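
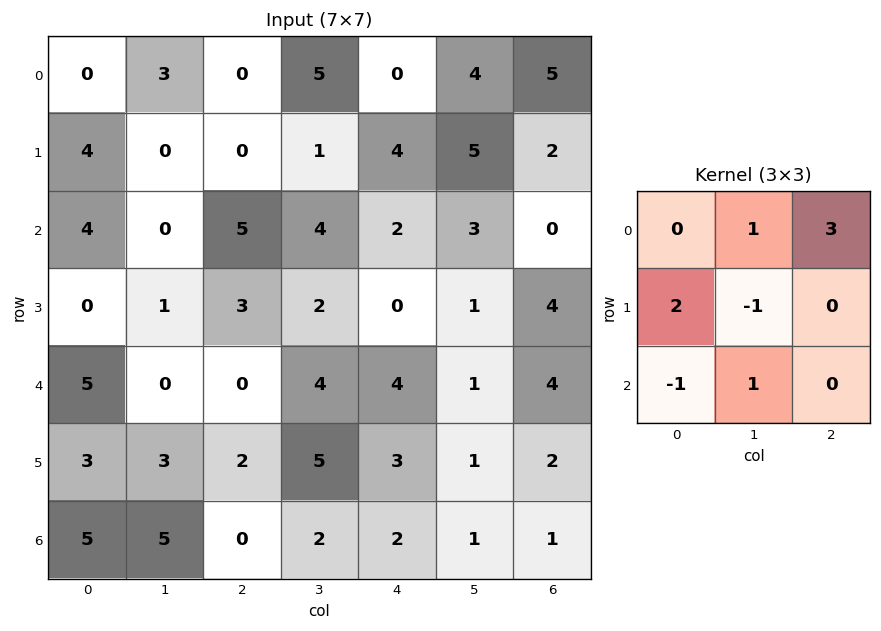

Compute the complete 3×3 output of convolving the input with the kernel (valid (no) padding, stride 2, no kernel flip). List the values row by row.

7 3 23
9 18 -1
3 17 17

Output[0,0]: The receptive field on the input at this output position is [0 3 0 / 4 0 0 / 4 0 5]. Elementwise product with the kernel and sum: 3·1 + 0·3 + 4·2 + 0·-1 + 4·-1 + 0·1.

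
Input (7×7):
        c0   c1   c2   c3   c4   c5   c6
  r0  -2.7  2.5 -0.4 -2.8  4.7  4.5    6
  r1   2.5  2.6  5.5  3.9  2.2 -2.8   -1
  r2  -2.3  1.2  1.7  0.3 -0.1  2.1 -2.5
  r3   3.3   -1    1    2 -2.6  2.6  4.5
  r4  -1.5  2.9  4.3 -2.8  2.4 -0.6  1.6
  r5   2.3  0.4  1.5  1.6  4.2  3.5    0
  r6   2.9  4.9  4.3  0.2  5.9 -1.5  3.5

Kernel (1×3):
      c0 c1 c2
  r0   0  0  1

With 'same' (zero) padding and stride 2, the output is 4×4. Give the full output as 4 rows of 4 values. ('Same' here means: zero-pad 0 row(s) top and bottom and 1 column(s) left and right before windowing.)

2.5 -2.8 4.5 0
1.2 0.3 2.1 0
2.9 -2.8 -0.6 0
4.9 0.2 -1.5 0

Output[0,0]: The receptive field on the zero-padded input at this output position is [0 -2.7 2.5]. Elementwise product with the kernel and sum: 2.5·1.
Output[0,1]: The receptive field on the zero-padded input at this output position is [2.5 -0.4 -2.8]. Elementwise product with the kernel and sum: -2.8·1.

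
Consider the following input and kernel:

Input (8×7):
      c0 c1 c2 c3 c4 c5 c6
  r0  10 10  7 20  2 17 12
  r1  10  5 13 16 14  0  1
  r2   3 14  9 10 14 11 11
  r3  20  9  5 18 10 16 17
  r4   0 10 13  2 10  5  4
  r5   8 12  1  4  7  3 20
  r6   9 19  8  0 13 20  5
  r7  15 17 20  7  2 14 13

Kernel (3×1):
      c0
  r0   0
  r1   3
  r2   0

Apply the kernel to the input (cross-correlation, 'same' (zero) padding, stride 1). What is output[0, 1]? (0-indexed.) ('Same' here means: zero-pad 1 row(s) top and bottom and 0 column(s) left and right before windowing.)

30

The receptive field on the zero-padded input at this output position is [0 / 10 / 5]. Elementwise product with the kernel and sum: 10·3.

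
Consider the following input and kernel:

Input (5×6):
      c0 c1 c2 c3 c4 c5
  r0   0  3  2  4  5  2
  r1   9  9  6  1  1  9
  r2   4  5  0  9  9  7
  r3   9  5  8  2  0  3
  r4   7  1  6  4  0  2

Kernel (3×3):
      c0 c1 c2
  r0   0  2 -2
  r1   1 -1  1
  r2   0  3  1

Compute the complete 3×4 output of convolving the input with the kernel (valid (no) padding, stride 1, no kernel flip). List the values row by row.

23 9 40 49
28 50 6 -6
31 3 18 11

Output[0,0]: The receptive field on the input at this output position is [0 3 2 / 9 9 6 / 4 5 0]. Elementwise product with the kernel and sum: 3·2 + 2·-2 + 9·1 + 9·-1 + 6·1 + 5·3 + 0·1.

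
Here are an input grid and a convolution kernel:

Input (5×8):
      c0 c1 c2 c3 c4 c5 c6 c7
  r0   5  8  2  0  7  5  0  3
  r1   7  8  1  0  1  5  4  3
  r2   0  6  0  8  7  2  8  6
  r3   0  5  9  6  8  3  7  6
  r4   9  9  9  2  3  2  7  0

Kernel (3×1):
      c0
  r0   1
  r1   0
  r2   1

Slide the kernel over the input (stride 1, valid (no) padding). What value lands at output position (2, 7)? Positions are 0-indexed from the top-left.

6

The receptive field on the input at this output position is [6 / 6 / 0]. Elementwise product with the kernel and sum: 6·1 + 0·1.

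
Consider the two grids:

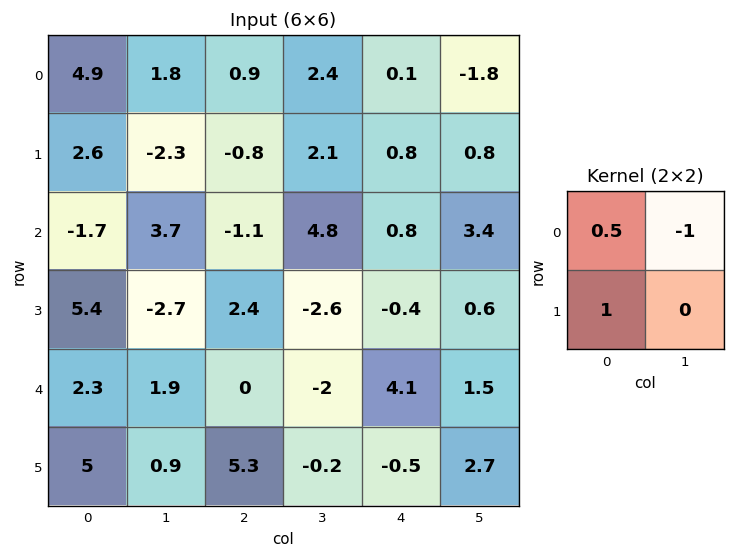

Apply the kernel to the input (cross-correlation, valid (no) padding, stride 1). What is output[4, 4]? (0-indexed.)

0.05

The receptive field on the input at this output position is [4.1 1.5 / -0.5 2.7]. Elementwise product with the kernel and sum: 4.1·0.5 + 1.5·-1 + -0.5·1.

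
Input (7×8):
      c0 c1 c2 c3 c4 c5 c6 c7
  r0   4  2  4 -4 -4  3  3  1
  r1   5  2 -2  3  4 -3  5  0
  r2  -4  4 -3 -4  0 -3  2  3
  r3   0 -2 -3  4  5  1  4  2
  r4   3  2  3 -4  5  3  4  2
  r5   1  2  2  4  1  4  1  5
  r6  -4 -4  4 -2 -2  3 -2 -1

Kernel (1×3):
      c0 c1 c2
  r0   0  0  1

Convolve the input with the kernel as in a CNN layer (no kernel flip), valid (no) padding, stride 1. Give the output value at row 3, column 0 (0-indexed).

-3

The receptive field on the input at this output position is [0 -2 -3]. Elementwise product with the kernel and sum: -3·1.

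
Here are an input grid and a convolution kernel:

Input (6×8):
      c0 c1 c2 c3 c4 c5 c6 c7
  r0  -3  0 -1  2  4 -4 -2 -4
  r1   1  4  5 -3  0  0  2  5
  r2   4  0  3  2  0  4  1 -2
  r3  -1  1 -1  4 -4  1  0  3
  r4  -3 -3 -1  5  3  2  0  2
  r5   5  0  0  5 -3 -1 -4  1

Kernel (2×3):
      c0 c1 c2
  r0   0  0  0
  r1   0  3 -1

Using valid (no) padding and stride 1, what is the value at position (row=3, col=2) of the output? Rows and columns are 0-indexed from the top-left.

The receptive field on the input at this output position is [-1 4 -4 / -1 5 3]. Elementwise product with the kernel and sum: 5·3 + 3·-1.

12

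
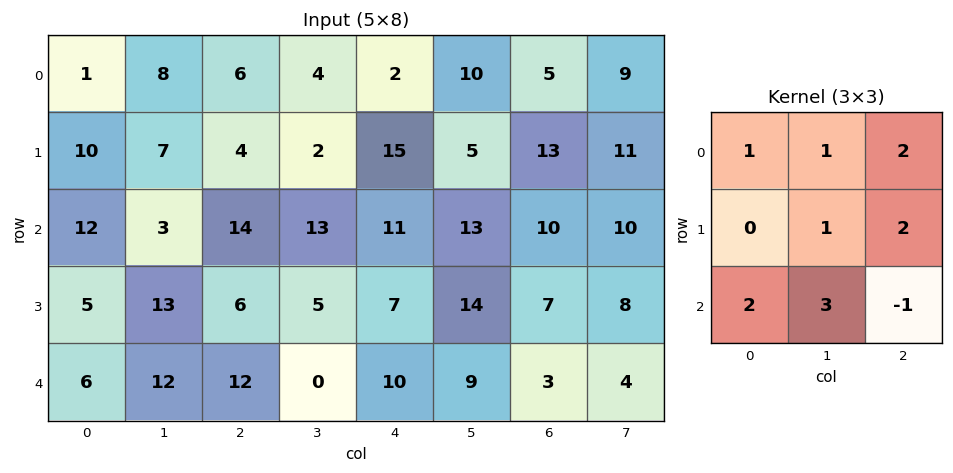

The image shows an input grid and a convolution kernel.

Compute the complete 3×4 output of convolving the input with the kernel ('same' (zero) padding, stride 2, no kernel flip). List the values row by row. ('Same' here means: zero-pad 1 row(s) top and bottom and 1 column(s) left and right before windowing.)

Output[0,0]: The receptive field on the zero-padded input at this output position is [0 0 0 / 0 1 8 / 0 10 7]. Elementwise product with the kernel and sum: 0·1 + 0·1 + 0·2 + 1·1 + 8·2 + 0·2 + 10·3 + 7·-1.

40 38 66 61
44 94 81 111
61 41 68 48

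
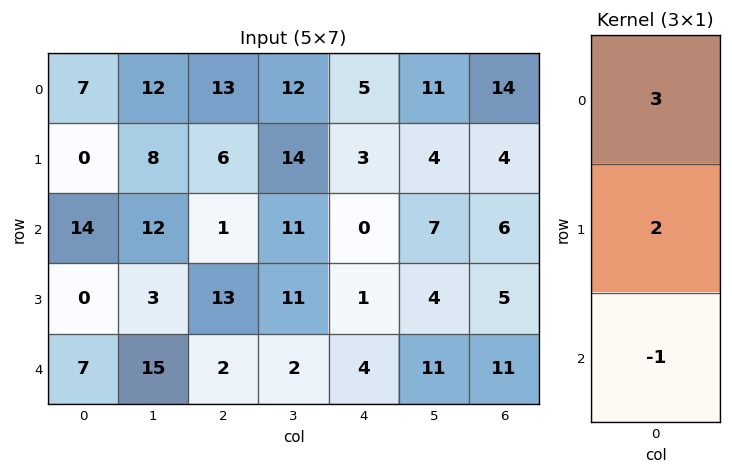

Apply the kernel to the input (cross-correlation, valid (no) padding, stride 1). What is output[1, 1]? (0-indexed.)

The receptive field on the input at this output position is [8 / 12 / 3]. Elementwise product with the kernel and sum: 8·3 + 12·2 + 3·-1.

45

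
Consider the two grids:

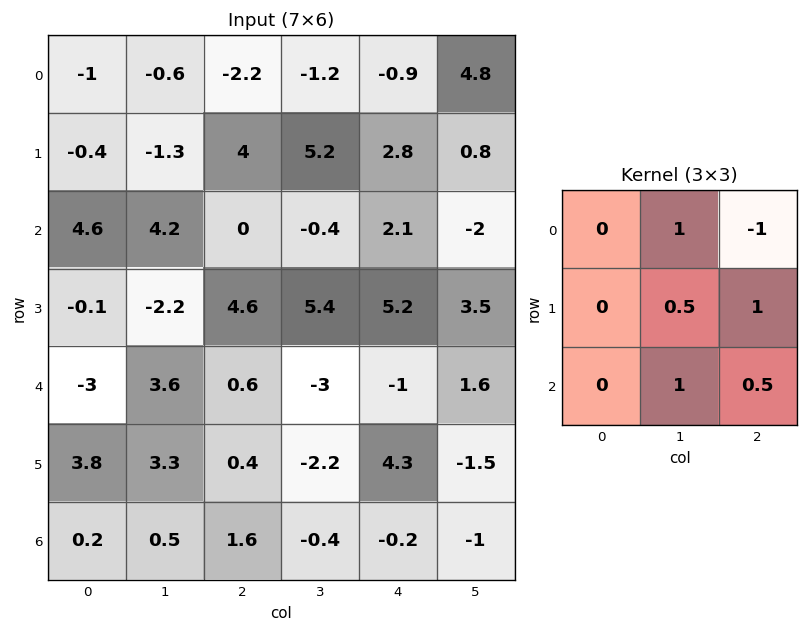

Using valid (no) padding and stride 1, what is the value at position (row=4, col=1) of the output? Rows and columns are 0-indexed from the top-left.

3

The receptive field on the input at this output position is [3.6 0.6 -3 / 3.3 0.4 -2.2 / 0.5 1.6 -0.4]. Elementwise product with the kernel and sum: 0.6·1 + -3·-1 + 0.4·0.5 + -2.2·1 + 1.6·1 + -0.4·0.5.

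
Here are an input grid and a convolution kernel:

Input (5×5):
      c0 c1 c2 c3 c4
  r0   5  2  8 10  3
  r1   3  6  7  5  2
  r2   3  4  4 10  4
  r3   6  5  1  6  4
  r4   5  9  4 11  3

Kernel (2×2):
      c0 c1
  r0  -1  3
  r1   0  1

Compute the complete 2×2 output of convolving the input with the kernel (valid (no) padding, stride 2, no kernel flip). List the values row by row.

Output[0,0]: The receptive field on the input at this output position is [5 2 / 3 6]. Elementwise product with the kernel and sum: 5·-1 + 2·3 + 6·1.
Output[0,1]: The receptive field on the input at this output position is [8 10 / 7 5]. Elementwise product with the kernel and sum: 8·-1 + 10·3 + 5·1.

7 27
14 32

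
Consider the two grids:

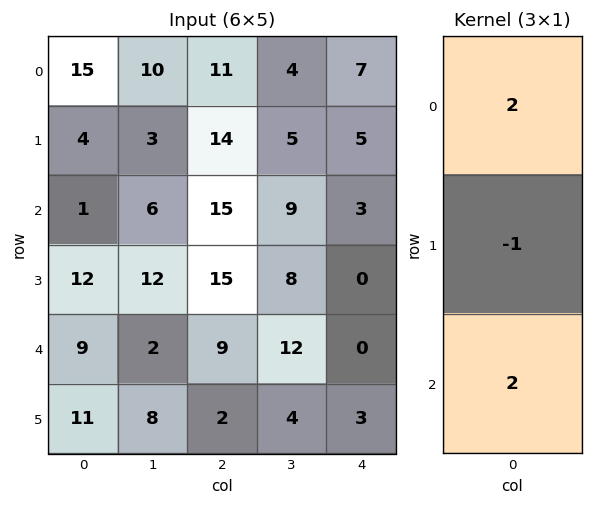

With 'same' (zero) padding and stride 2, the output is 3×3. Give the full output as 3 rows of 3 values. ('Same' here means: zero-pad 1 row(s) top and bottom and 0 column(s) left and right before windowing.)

-7 17 3
31 43 7
37 25 6

Output[0,0]: The receptive field on the zero-padded input at this output position is [0 / 15 / 4]. Elementwise product with the kernel and sum: 0·2 + 15·-1 + 4·2.
Output[0,1]: The receptive field on the zero-padded input at this output position is [0 / 11 / 14]. Elementwise product with the kernel and sum: 0·2 + 11·-1 + 14·2.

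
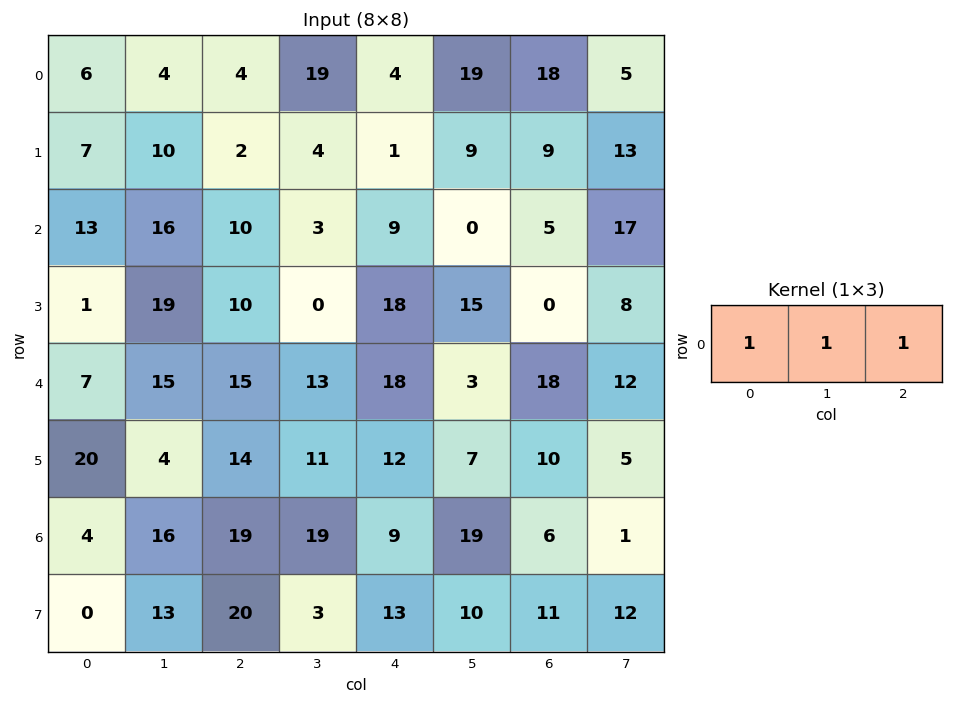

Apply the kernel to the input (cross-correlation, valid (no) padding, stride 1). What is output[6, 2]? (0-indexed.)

The receptive field on the input at this output position is [19 19 9]. Elementwise product with the kernel and sum: 19·1 + 19·1 + 9·1.

47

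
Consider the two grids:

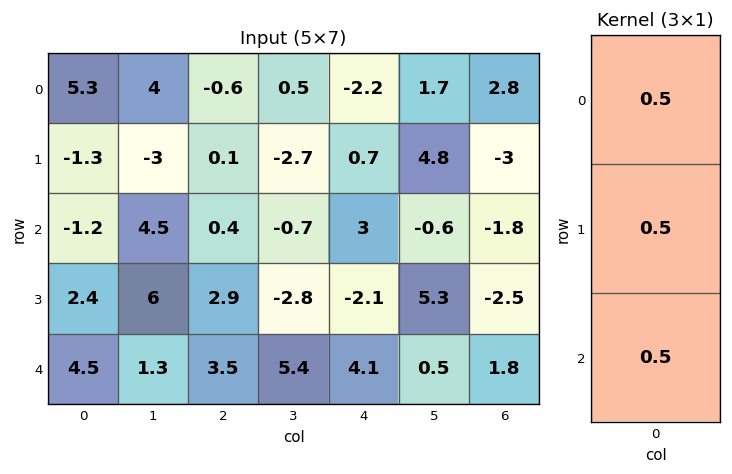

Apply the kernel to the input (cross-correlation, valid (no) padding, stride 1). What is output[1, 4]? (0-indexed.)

The receptive field on the input at this output position is [0.7 / 3 / -2.1]. Elementwise product with the kernel and sum: 0.7·0.5 + 3·0.5 + -2.1·0.5.

0.8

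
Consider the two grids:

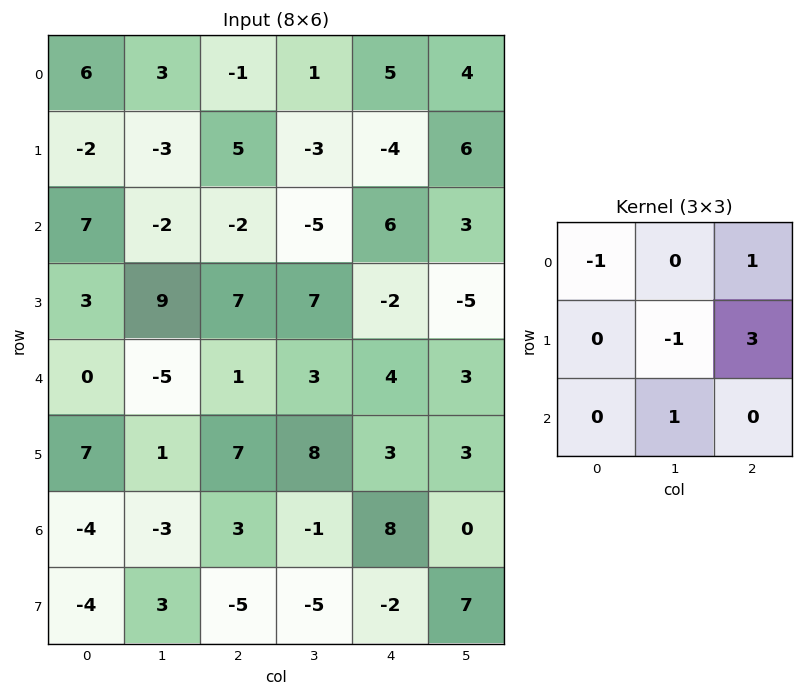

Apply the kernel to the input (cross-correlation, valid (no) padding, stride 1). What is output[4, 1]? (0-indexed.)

28

The receptive field on the input at this output position is [-5 1 3 / 1 7 8 / -3 3 -1]. Elementwise product with the kernel and sum: -5·-1 + 3·1 + 7·-1 + 8·3 + 3·1.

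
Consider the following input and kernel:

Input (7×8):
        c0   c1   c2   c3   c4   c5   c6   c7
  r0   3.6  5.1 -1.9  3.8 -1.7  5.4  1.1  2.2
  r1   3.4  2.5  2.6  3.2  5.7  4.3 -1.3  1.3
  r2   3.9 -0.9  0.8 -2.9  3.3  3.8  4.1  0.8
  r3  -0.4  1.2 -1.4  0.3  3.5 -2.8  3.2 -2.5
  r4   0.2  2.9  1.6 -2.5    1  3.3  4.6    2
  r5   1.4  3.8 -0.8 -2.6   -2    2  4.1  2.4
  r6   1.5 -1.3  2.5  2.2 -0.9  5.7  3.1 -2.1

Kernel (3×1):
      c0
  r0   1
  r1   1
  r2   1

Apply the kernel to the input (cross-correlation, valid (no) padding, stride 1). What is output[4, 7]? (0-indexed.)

2.3

The receptive field on the input at this output position is [2 / 2.4 / -2.1]. Elementwise product with the kernel and sum: 2·1 + 2.4·1 + -2.1·1.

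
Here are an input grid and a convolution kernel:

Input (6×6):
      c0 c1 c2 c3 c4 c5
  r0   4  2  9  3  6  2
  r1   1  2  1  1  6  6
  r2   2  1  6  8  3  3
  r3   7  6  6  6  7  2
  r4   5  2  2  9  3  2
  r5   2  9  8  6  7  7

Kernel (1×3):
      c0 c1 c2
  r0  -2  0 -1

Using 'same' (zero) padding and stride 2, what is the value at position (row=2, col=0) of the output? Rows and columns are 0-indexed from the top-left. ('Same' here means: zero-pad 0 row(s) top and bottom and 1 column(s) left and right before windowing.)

The receptive field on the zero-padded input at this output position is [0 5 2]. Elementwise product with the kernel and sum: 0·-2 + 2·-1.

-2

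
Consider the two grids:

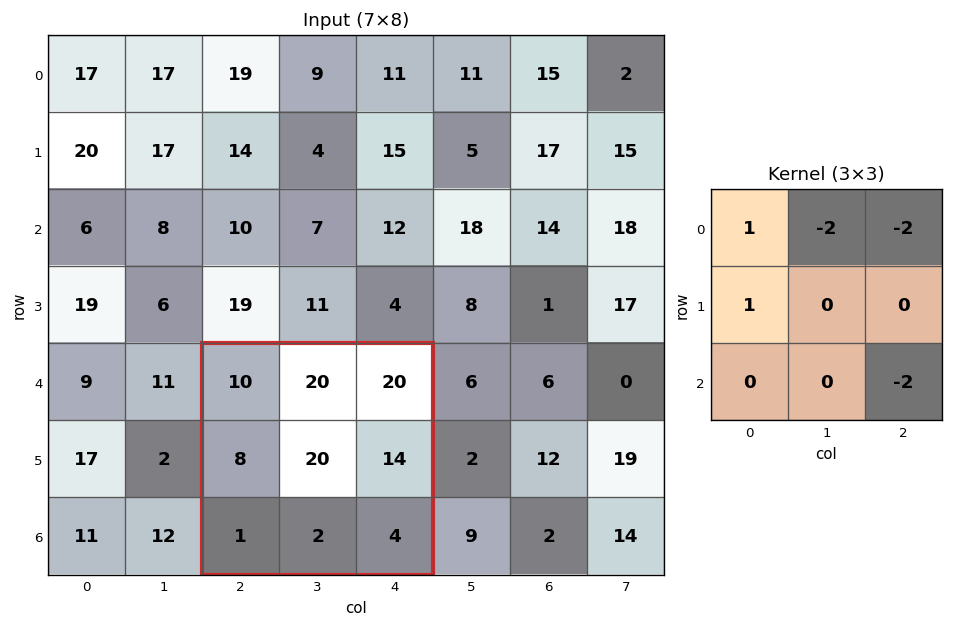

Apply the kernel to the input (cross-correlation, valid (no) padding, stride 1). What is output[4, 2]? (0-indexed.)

The receptive field on the input at this output position is [10 20 20 / 8 20 14 / 1 2 4]. Elementwise product with the kernel and sum: 10·1 + 20·-2 + 20·-2 + 8·1 + 4·-2.

-70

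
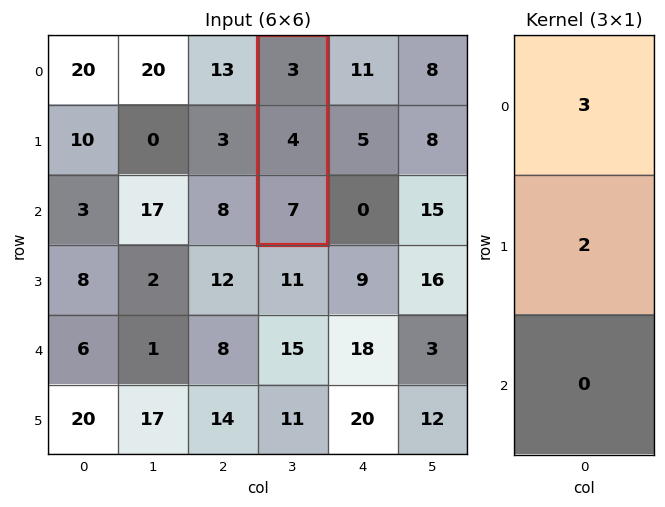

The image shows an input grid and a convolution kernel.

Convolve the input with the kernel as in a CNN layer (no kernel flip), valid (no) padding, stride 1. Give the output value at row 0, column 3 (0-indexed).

The receptive field on the input at this output position is [3 / 4 / 7]. Elementwise product with the kernel and sum: 3·3 + 4·2.

17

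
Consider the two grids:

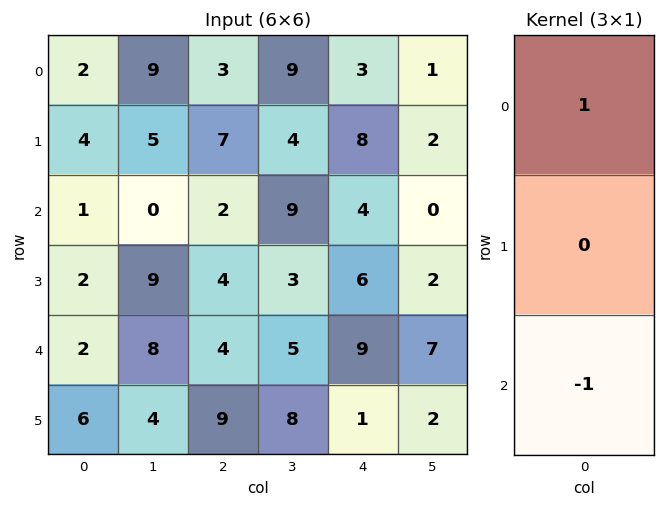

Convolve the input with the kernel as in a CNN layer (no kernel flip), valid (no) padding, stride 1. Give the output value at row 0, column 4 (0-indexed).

The receptive field on the input at this output position is [3 / 8 / 4]. Elementwise product with the kernel and sum: 3·1 + 4·-1.

-1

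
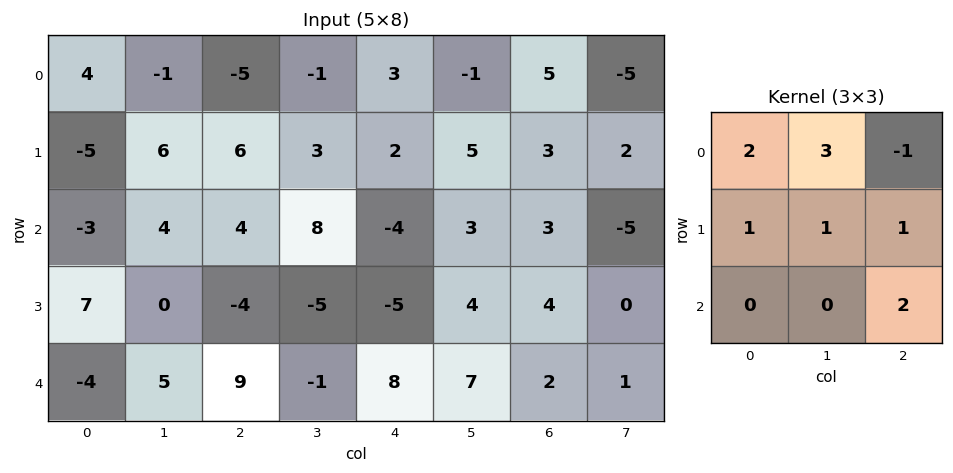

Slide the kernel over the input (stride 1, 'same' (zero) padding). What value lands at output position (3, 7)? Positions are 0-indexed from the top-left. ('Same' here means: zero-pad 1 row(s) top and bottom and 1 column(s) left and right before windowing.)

-5

The receptive field on the zero-padded input at this output position is [3 -5 0 / 4 0 0 / 2 1 0]. Elementwise product with the kernel and sum: 3·2 + -5·3 + 0·-1 + 4·1 + 0·1 + 0·1 + 0·2.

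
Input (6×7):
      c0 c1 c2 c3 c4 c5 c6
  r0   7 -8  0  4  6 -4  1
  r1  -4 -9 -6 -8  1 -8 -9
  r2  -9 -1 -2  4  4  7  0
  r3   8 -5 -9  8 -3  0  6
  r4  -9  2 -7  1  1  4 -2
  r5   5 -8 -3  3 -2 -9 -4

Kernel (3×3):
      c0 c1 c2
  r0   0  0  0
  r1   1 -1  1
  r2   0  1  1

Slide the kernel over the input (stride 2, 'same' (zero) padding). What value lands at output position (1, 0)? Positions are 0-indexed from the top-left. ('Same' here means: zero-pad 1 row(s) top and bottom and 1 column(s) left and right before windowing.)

The receptive field on the zero-padded input at this output position is [0 -4 -9 / 0 -9 -1 / 0 8 -5]. Elementwise product with the kernel and sum: 0·1 + -9·-1 + -1·1 + 8·1 + -5·1.

11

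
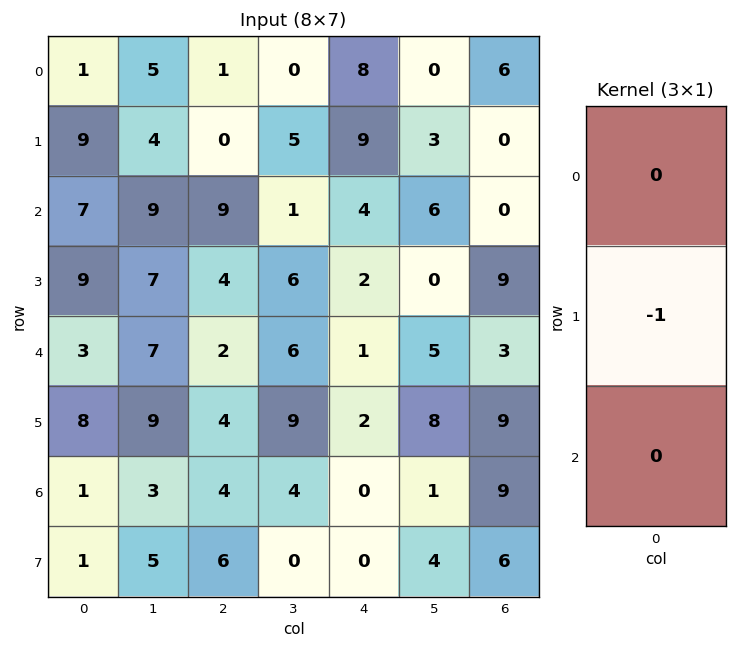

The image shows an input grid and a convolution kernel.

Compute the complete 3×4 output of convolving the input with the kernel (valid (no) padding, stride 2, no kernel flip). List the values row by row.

Output[0,0]: The receptive field on the input at this output position is [1 / 9 / 7]. Elementwise product with the kernel and sum: 9·-1.

-9 0 -9 0
-9 -4 -2 -9
-8 -4 -2 -9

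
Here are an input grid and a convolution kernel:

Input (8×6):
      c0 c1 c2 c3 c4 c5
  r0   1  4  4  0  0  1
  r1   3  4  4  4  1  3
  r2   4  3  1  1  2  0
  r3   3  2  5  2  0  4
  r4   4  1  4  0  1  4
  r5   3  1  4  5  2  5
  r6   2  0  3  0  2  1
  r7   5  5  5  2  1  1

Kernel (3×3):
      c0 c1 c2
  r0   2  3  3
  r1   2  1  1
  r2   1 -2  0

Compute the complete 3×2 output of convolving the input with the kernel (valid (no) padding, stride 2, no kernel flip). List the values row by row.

Output[0,0]: The receptive field on the input at this output position is [1 4 4 / 3 4 4 / 4 3 1]. Elementwise product with the kernel and sum: 1·2 + 4·3 + 4·3 + 3·2 + 4·1 + 4·1 + 4·1 + 3·-2.
Output[0,1]: The receptive field on the input at this output position is [4 0 0 / 4 4 1 / 1 1 2]. Elementwise product with the kernel and sum: 4·2 + 0·3 + 0·3 + 4·2 + 4·1 + 1·1 + 1·1 + 1·-2.

38 20
35 27
36 29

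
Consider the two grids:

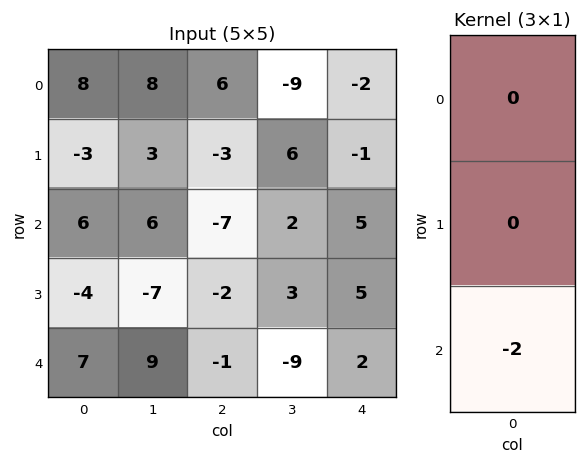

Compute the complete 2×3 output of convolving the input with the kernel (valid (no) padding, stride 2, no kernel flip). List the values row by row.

-12 14 -10
-14 2 -4

Output[0,0]: The receptive field on the input at this output position is [8 / -3 / 6]. Elementwise product with the kernel and sum: 6·-2.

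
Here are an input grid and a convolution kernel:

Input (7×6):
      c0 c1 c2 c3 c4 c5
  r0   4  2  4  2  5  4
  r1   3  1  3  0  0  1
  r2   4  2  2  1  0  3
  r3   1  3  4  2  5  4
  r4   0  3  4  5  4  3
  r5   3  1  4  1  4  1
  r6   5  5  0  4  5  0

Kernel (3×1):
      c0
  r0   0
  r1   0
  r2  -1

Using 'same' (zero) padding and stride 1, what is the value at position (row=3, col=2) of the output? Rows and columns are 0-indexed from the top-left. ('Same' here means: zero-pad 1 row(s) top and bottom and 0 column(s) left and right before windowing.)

The receptive field on the zero-padded input at this output position is [2 / 4 / 4]. Elementwise product with the kernel and sum: 4·-1.

-4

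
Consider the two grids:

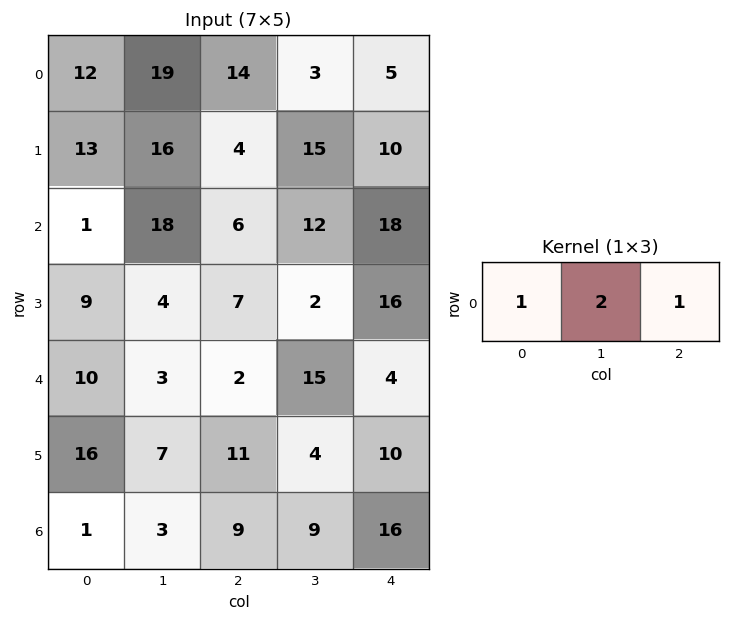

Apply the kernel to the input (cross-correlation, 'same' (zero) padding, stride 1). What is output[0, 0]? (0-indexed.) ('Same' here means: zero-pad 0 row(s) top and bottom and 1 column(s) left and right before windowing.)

43

The receptive field on the zero-padded input at this output position is [0 12 19]. Elementwise product with the kernel and sum: 0·1 + 12·2 + 19·1.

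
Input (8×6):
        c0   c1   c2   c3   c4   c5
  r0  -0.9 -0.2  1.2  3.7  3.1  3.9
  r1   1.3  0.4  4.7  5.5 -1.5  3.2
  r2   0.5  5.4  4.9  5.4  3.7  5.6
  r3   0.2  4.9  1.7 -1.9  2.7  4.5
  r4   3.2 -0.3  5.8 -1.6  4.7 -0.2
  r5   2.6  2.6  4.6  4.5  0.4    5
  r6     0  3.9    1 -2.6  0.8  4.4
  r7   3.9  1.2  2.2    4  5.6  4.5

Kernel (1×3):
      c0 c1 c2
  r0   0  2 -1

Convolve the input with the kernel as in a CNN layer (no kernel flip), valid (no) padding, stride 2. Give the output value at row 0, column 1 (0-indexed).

The receptive field on the input at this output position is [1.2 3.7 3.1]. Elementwise product with the kernel and sum: 3.7·2 + 3.1·-1.

4.3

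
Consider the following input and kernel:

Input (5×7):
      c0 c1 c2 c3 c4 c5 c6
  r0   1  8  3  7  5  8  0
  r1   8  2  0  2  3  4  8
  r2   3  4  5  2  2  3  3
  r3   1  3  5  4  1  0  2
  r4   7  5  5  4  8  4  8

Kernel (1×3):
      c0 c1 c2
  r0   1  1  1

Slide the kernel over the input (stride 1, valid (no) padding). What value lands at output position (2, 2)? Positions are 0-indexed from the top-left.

The receptive field on the input at this output position is [5 2 2]. Elementwise product with the kernel and sum: 5·1 + 2·1 + 2·1.

9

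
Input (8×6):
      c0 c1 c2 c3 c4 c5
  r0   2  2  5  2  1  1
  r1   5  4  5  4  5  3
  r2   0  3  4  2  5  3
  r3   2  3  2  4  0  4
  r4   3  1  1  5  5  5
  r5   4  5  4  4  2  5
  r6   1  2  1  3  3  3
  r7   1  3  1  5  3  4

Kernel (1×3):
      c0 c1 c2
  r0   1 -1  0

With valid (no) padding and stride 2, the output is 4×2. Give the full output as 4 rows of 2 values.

0 3
-3 2
2 -4
-1 -2

Output[0,0]: The receptive field on the input at this output position is [2 2 5]. Elementwise product with the kernel and sum: 2·1 + 2·-1.
Output[0,1]: The receptive field on the input at this output position is [5 2 1]. Elementwise product with the kernel and sum: 5·1 + 2·-1.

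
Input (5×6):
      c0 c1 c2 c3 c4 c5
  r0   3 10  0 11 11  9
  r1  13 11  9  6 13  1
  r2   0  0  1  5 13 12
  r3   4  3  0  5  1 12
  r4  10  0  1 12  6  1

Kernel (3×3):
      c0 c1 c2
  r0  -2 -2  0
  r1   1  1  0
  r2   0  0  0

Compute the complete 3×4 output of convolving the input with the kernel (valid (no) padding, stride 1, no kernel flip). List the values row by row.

-2 0 -7 -25
-48 -39 -24 -20
7 1 -7 -30

Output[0,0]: The receptive field on the input at this output position is [3 10 0 / 13 11 9 / 0 0 1]. Elementwise product with the kernel and sum: 3·-2 + 10·-2 + 13·1 + 11·1.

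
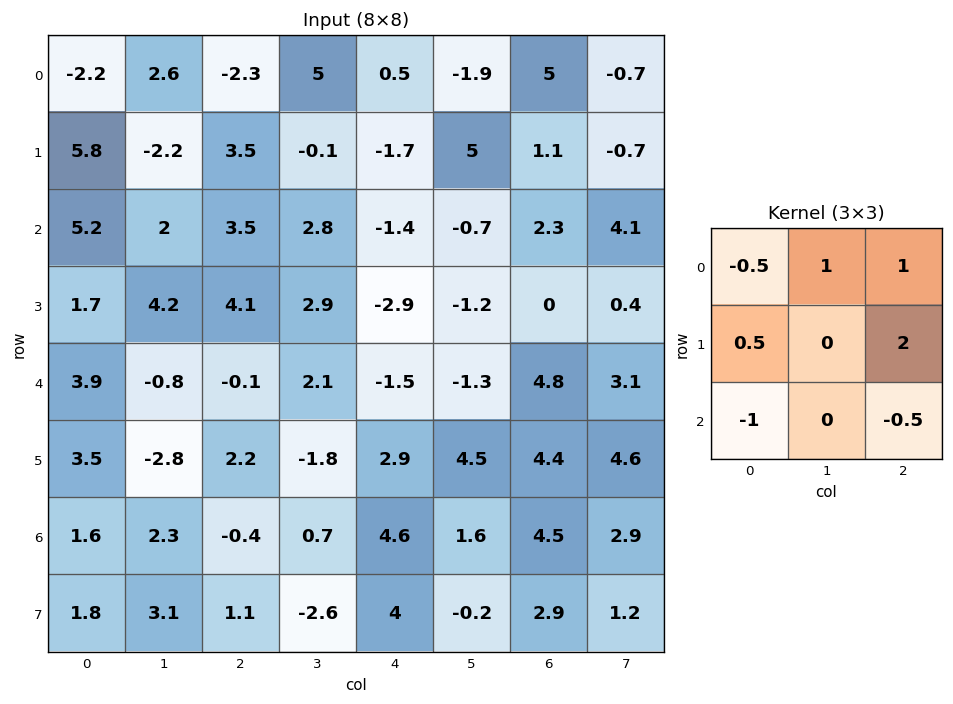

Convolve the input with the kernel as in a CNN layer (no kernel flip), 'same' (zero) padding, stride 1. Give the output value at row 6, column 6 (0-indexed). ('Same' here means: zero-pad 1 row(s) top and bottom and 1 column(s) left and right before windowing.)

12.95

The receptive field on the zero-padded input at this output position is [4.5 4.4 4.6 / 1.6 4.5 2.9 / -0.2 2.9 1.2]. Elementwise product with the kernel and sum: 4.5·-0.5 + 4.4·1 + 4.6·1 + 1.6·0.5 + 2.9·2 + -0.2·-1 + 1.2·-0.5.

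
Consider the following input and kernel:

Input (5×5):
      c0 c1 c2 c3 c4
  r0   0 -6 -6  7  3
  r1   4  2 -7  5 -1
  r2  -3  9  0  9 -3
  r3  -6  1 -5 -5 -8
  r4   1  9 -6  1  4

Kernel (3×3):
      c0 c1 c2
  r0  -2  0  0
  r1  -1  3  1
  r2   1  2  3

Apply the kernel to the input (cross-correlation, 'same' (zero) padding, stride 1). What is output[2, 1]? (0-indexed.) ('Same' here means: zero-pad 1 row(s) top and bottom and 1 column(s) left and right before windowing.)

The receptive field on the zero-padded input at this output position is [4 2 -7 / -3 9 0 / -6 1 -5]. Elementwise product with the kernel and sum: 4·-2 + -3·-1 + 9·3 + 0·1 + -6·1 + 1·2 + -5·3.

3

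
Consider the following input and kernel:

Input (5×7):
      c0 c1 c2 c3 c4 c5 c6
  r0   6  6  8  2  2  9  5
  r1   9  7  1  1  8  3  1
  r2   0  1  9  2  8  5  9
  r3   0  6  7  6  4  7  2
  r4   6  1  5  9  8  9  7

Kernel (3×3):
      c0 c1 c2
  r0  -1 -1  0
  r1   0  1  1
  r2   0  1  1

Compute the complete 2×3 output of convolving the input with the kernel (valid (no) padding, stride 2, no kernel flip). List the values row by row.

Output[0,0]: The receptive field on the input at this output position is [6 6 8 / 9 7 1 / 0 1 9]. Elementwise product with the kernel and sum: 6·-1 + 6·-1 + 7·1 + 1·1 + 1·1 + 9·1.
Output[0,1]: The receptive field on the input at this output position is [8 2 2 / 1 1 8 / 9 2 8]. Elementwise product with the kernel and sum: 8·-1 + 2·-1 + 1·1 + 8·1 + 2·1 + 8·1.

6 9 7
18 16 12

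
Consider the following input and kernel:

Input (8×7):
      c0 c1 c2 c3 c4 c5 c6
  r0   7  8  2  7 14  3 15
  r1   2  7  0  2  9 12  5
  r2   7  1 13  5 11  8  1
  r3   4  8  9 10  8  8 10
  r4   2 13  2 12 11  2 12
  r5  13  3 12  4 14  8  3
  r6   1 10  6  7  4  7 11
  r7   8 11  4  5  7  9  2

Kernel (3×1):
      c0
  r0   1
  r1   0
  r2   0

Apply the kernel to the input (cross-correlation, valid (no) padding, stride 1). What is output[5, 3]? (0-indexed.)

The receptive field on the input at this output position is [4 / 7 / 5]. Elementwise product with the kernel and sum: 4·1.

4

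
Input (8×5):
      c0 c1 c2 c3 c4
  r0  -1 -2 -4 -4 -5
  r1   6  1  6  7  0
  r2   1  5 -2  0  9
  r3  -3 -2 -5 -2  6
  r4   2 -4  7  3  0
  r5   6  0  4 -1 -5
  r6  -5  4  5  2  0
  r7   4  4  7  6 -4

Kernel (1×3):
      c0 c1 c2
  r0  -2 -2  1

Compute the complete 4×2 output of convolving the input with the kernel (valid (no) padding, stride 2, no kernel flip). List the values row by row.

Output[0,0]: The receptive field on the input at this output position is [-1 -2 -4]. Elementwise product with the kernel and sum: -1·-2 + -2·-2 + -4·1.
Output[0,1]: The receptive field on the input at this output position is [-4 -4 -5]. Elementwise product with the kernel and sum: -4·-2 + -4·-2 + -5·1.

2 11
-14 13
11 -20
7 -14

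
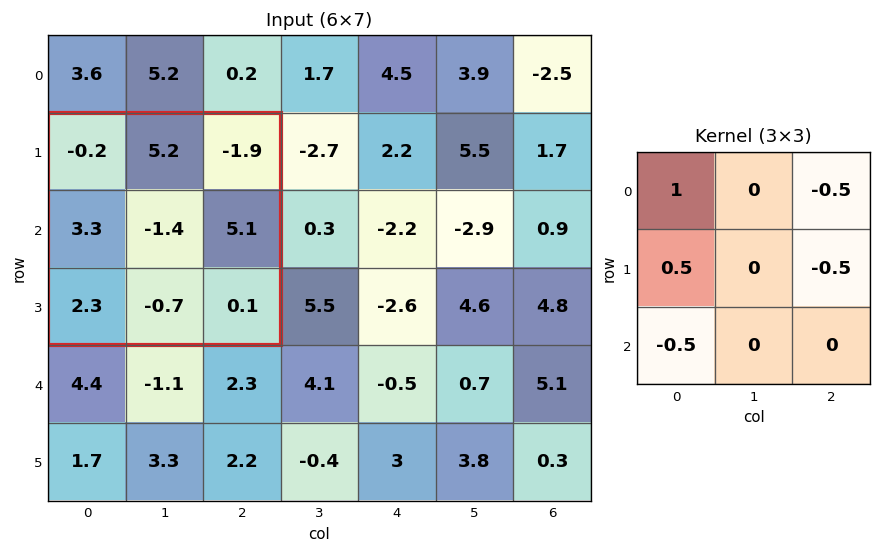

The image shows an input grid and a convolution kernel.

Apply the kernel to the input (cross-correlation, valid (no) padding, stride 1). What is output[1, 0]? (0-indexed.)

The receptive field on the input at this output position is [-0.2 5.2 -1.9 / 3.3 -1.4 5.1 / 2.3 -0.7 0.1]. Elementwise product with the kernel and sum: -0.2·1 + -1.9·-0.5 + 3.3·0.5 + 5.1·-0.5 + 2.3·-0.5.

-1.3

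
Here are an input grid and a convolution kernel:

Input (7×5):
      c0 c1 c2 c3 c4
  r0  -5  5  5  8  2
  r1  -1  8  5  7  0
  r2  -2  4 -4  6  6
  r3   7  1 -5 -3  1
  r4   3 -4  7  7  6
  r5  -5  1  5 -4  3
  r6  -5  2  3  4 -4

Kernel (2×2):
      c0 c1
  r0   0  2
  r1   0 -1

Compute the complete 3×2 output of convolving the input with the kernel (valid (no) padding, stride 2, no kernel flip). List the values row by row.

Output[0,0]: The receptive field on the input at this output position is [-5 5 / -1 8]. Elementwise product with the kernel and sum: 5·2 + 8·-1.
Output[0,1]: The receptive field on the input at this output position is [5 8 / 5 7]. Elementwise product with the kernel and sum: 8·2 + 7·-1.

2 9
7 15
-9 18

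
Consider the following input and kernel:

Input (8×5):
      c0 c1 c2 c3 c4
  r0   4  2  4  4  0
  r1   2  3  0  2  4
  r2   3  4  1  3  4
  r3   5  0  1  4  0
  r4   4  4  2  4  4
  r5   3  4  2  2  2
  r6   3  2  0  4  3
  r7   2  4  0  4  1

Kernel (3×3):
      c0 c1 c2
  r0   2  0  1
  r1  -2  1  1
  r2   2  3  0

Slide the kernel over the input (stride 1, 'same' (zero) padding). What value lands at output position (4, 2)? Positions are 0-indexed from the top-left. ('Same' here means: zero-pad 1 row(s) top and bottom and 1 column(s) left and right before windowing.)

The receptive field on the zero-padded input at this output position is [0 1 4 / 4 2 4 / 4 2 2]. Elementwise product with the kernel and sum: 0·2 + 4·1 + 4·-2 + 2·1 + 4·1 + 4·2 + 2·3.

16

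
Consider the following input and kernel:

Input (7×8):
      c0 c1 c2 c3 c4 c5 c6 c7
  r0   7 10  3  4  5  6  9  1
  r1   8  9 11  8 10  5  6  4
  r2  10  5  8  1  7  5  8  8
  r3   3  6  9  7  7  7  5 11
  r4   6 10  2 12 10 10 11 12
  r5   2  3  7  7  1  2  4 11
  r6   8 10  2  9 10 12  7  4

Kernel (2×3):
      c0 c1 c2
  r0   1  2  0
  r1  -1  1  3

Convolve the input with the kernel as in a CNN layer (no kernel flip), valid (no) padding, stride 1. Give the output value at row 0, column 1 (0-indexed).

The receptive field on the input at this output position is [10 3 4 / 9 11 8]. Elementwise product with the kernel and sum: 10·1 + 3·2 + 9·-1 + 11·1 + 8·3.

42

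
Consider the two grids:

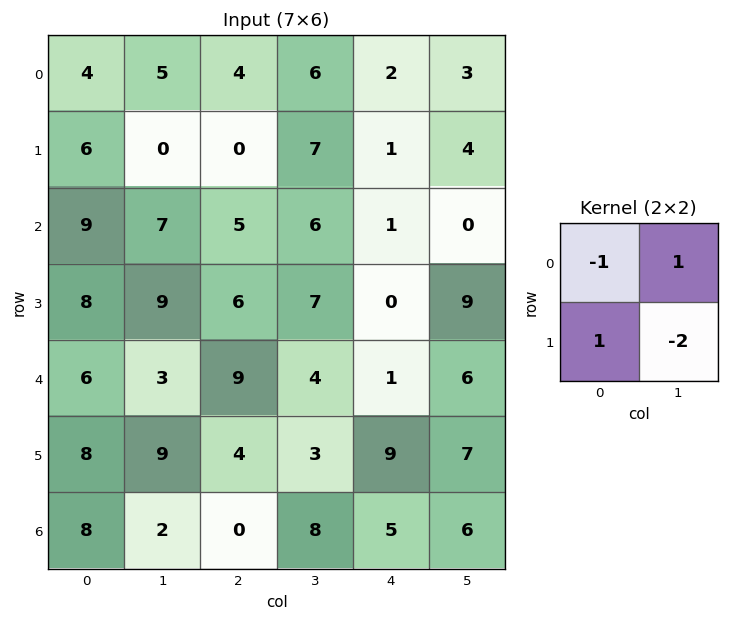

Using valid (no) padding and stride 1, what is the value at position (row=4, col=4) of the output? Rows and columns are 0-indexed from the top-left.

The receptive field on the input at this output position is [1 6 / 9 7]. Elementwise product with the kernel and sum: 1·-1 + 6·1 + 9·1 + 7·-2.

0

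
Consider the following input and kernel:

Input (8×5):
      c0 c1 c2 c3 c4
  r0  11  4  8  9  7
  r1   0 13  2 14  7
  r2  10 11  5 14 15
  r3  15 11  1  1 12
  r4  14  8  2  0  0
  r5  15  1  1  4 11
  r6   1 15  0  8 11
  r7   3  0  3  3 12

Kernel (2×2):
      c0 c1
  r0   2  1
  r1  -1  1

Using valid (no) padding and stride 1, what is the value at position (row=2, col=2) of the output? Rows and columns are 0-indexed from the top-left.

The receptive field on the input at this output position is [5 14 / 1 1]. Elementwise product with the kernel and sum: 5·2 + 14·1 + 1·-1 + 1·1.

24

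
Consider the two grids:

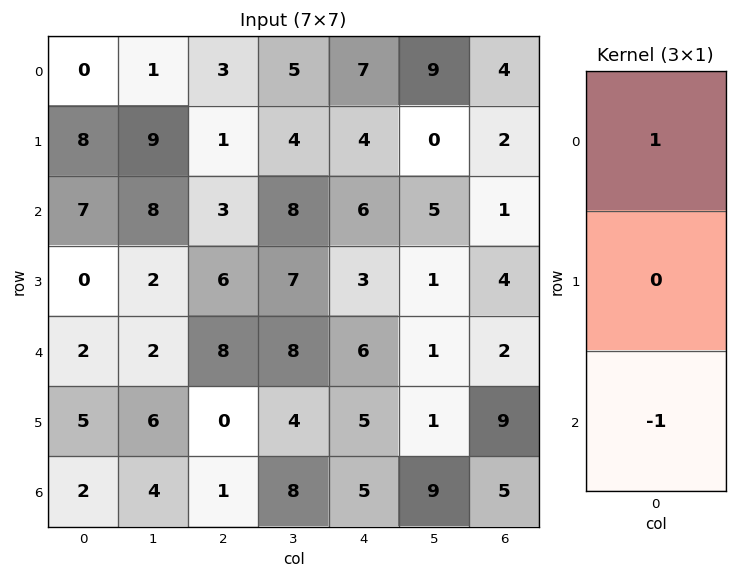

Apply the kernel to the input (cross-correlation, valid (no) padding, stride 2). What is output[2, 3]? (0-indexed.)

-3

The receptive field on the input at this output position is [2 / 9 / 5]. Elementwise product with the kernel and sum: 2·1 + 5·-1.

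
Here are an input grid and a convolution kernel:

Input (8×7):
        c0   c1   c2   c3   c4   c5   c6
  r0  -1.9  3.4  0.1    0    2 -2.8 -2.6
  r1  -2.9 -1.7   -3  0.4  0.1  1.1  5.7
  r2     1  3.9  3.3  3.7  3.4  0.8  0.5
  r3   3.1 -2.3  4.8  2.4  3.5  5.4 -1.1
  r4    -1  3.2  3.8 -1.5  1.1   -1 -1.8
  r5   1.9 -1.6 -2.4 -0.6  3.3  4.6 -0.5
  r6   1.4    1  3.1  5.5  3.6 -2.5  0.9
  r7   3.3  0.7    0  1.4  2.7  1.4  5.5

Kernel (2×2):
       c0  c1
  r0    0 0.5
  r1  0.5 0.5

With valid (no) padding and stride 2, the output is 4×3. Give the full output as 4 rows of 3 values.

Output[0,0]: The receptive field on the input at this output position is [-1.9 3.4 / -2.9 -1.7]. Elementwise product with the kernel and sum: 3.4·0.5 + -2.9·0.5 + -1.7·0.5.
Output[0,1]: The receptive field on the input at this output position is [0.1 0 / -3 0.4]. Elementwise product with the kernel and sum: 0·0.5 + -3·0.5 + 0.4·0.5.

-0.6 -1.3 -0.8
2.35 5.45 4.85
1.75 -2.25 3.45
2.5 3.45 0.8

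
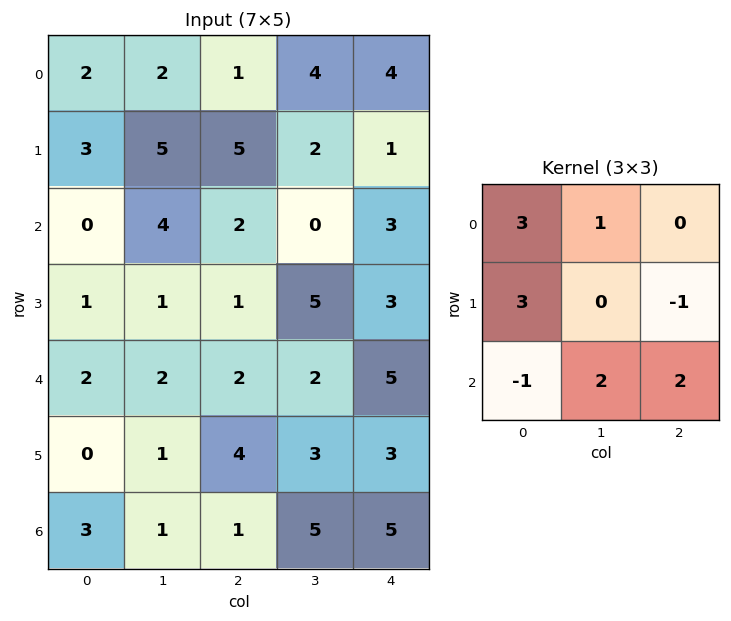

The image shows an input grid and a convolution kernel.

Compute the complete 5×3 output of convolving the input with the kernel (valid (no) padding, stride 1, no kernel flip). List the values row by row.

Output[0,0]: The receptive field on the input at this output position is [2 2 1 / 3 5 5 / 0 4 2]. Elementwise product with the kernel and sum: 2·3 + 2·1 + 3·3 + 5·-1 + 0·-1 + 4·2 + 2·2.

24 20 25
15 43 35
12 18 18
18 21 17
5 19 36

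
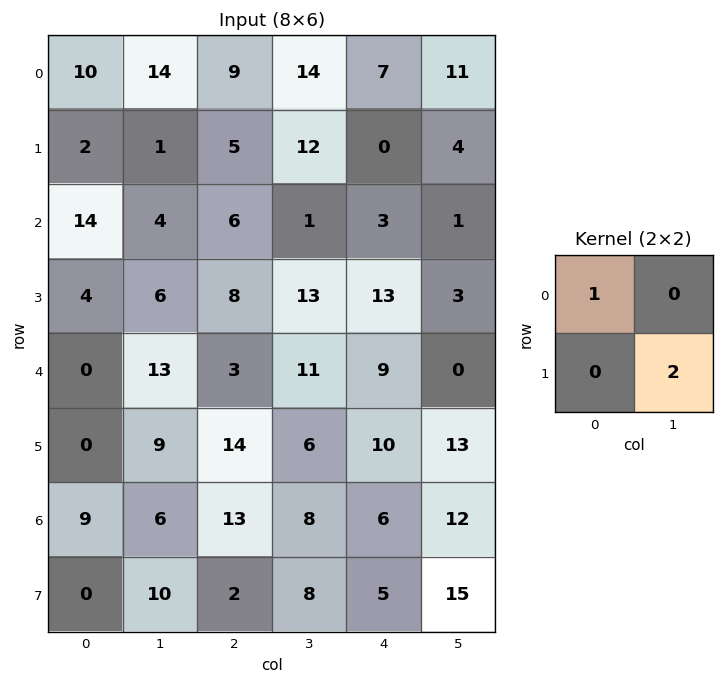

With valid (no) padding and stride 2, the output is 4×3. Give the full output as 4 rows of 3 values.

12 33 15
26 32 9
18 15 35
29 29 36

Output[0,0]: The receptive field on the input at this output position is [10 14 / 2 1]. Elementwise product with the kernel and sum: 10·1 + 1·2.
Output[0,1]: The receptive field on the input at this output position is [9 14 / 5 12]. Elementwise product with the kernel and sum: 9·1 + 12·2.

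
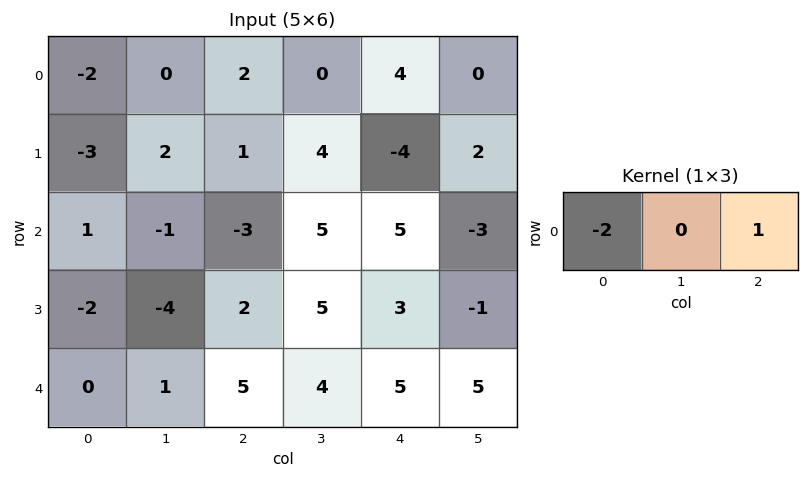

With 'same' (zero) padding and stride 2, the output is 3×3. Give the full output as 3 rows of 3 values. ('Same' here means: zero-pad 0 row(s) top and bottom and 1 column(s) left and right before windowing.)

Output[0,0]: The receptive field on the zero-padded input at this output position is [0 -2 0]. Elementwise product with the kernel and sum: 0·-2 + 0·1.

0 0 0
-1 7 -13
1 2 -3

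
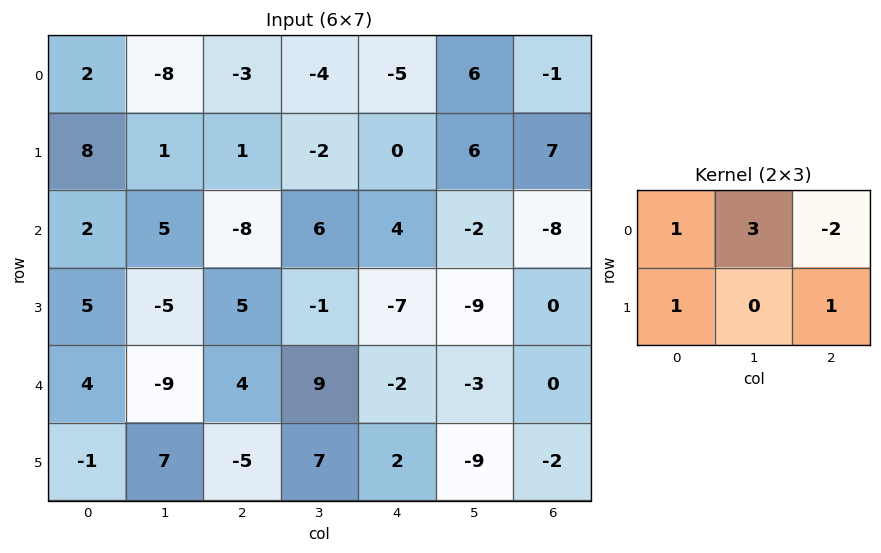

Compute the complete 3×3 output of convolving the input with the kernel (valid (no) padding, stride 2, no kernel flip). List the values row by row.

Output[0,0]: The receptive field on the input at this output position is [2 -8 -3 / 8 1 1]. Elementwise product with the kernel and sum: 2·1 + -8·3 + -3·-2 + 8·1 + 1·1.

-7 -4 22
43 0 7
-37 32 -11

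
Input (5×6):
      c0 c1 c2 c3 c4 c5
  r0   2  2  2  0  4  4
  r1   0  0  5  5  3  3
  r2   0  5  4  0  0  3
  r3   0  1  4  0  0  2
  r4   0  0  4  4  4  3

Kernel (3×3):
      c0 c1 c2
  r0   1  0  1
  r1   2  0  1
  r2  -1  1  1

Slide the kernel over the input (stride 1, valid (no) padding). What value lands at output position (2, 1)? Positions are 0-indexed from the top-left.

The receptive field on the input at this output position is [5 4 0 / 1 4 0 / 0 4 4]. Elementwise product with the kernel and sum: 5·1 + 0·1 + 1·2 + 0·1 + 0·-1 + 4·1 + 4·1.

15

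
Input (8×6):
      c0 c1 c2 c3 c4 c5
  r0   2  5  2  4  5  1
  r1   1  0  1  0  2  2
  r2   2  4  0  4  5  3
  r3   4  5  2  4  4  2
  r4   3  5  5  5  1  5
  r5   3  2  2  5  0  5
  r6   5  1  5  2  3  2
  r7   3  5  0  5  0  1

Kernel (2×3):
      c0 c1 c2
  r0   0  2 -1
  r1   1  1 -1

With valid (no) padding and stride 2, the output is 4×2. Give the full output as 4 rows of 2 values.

Output[0,0]: The receptive field on the input at this output position is [2 5 2 / 1 0 1]. Elementwise product with the kernel and sum: 5·2 + 2·-1 + 1·1 + 0·1 + 1·-1.
Output[0,1]: The receptive field on the input at this output position is [2 4 5 / 1 0 2]. Elementwise product with the kernel and sum: 4·2 + 5·-1 + 1·1 + 0·1 + 2·-1.

8 2
15 5
8 16
5 6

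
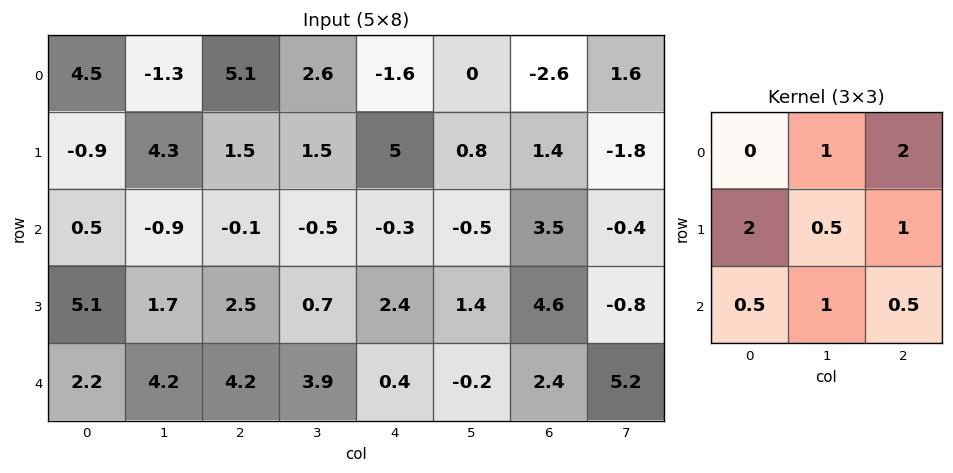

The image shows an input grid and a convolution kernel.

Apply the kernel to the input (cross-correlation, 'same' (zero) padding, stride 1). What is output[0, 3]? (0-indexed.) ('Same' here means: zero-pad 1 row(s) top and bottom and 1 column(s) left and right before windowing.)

14.65

The receptive field on the zero-padded input at this output position is [0 0 0 / 5.1 2.6 -1.6 / 1.5 1.5 5]. Elementwise product with the kernel and sum: 0·1 + 0·2 + 5.1·2 + 2.6·0.5 + -1.6·1 + 1.5·0.5 + 1.5·1 + 5·0.5.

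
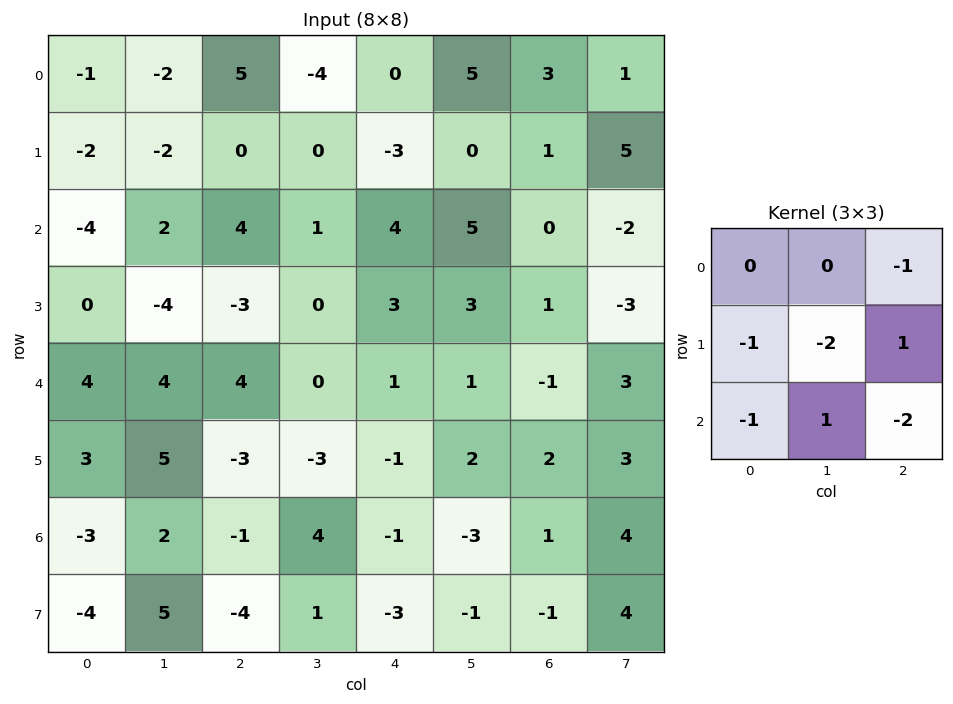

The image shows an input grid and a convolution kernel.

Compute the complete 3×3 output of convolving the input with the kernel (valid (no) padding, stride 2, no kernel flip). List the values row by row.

Output[0,0]: The receptive field on the input at this output position is [-1 -2 5 / -2 -2 0 / -4 2 4]. Elementwise product with the kernel and sum: 5·-1 + -2·-1 + -2·-2 + 0·1 + -4·-1 + 2·1 + 4·-2.
Output[0,1]: The receptive field on the input at this output position is [5 -4 0 / 0 0 -3 / 4 1 4]. Elementwise product with the kernel and sum: 0·-1 + 0·-1 + 0·-2 + -3·1 + 4·-1 + 1·1 + 4·-2.

-1 -14 2
-7 -4 -6
-13 14 -4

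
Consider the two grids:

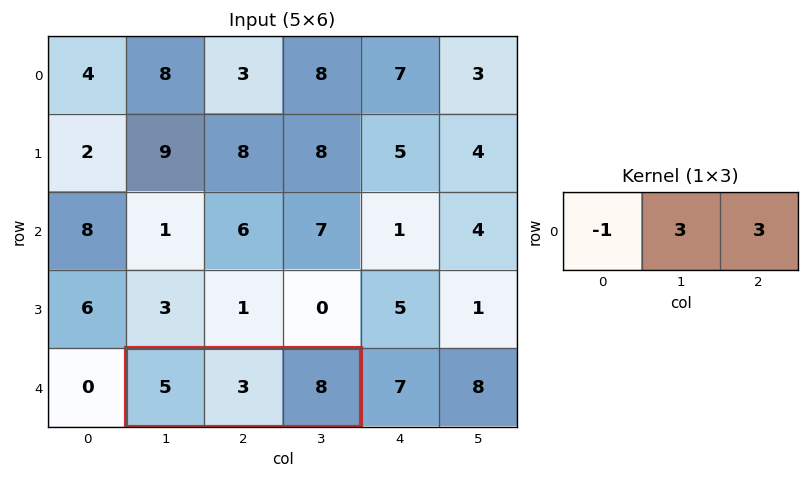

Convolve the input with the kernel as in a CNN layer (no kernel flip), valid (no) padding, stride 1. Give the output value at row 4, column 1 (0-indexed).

The receptive field on the input at this output position is [5 3 8]. Elementwise product with the kernel and sum: 5·-1 + 3·3 + 8·3.

28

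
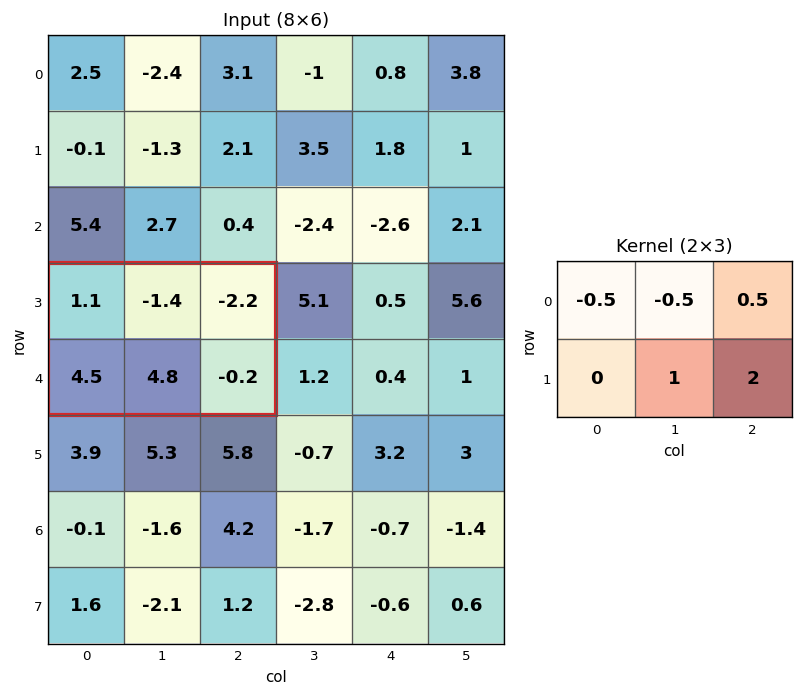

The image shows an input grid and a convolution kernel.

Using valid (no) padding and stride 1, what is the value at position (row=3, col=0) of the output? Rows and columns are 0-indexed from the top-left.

3.45

The receptive field on the input at this output position is [1.1 -1.4 -2.2 / 4.5 4.8 -0.2]. Elementwise product with the kernel and sum: 1.1·-0.5 + -1.4·-0.5 + -2.2·0.5 + 4.8·1 + -0.2·2.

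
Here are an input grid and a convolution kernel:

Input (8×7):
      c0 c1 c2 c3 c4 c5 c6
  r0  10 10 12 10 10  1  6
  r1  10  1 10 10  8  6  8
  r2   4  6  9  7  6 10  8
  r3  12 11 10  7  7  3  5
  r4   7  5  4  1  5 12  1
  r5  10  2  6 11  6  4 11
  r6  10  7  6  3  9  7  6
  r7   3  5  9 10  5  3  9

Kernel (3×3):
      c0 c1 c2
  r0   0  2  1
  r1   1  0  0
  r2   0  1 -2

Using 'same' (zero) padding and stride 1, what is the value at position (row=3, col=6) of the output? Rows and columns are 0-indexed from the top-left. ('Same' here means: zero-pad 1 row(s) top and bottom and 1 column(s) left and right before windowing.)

20

The receptive field on the zero-padded input at this output position is [10 8 0 / 3 5 0 / 12 1 0]. Elementwise product with the kernel and sum: 8·2 + 0·1 + 3·1 + 1·1 + 0·-2.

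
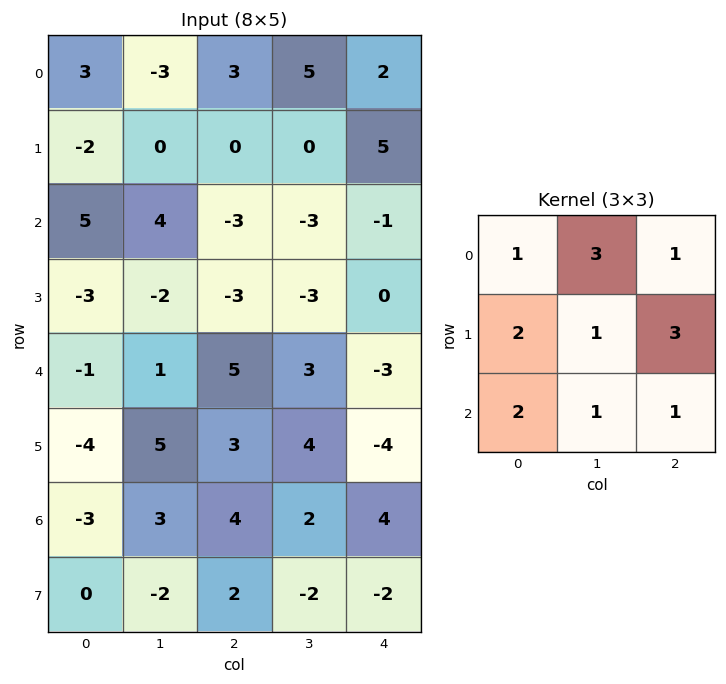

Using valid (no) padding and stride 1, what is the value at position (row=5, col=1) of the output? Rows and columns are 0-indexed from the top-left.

The receptive field on the input at this output position is [5 3 4 / 3 4 2 / -2 2 -2]. Elementwise product with the kernel and sum: 5·1 + 3·3 + 4·1 + 3·2 + 4·1 + 2·3 + -2·2 + 2·1 + -2·1.

30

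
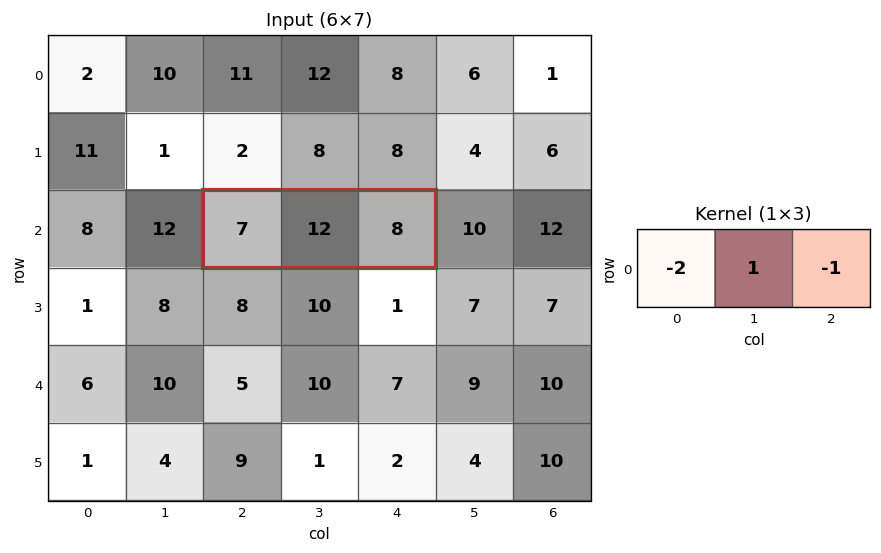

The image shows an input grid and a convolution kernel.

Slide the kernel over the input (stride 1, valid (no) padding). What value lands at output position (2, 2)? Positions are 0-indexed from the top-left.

The receptive field on the input at this output position is [7 12 8]. Elementwise product with the kernel and sum: 7·-2 + 12·1 + 8·-1.

-10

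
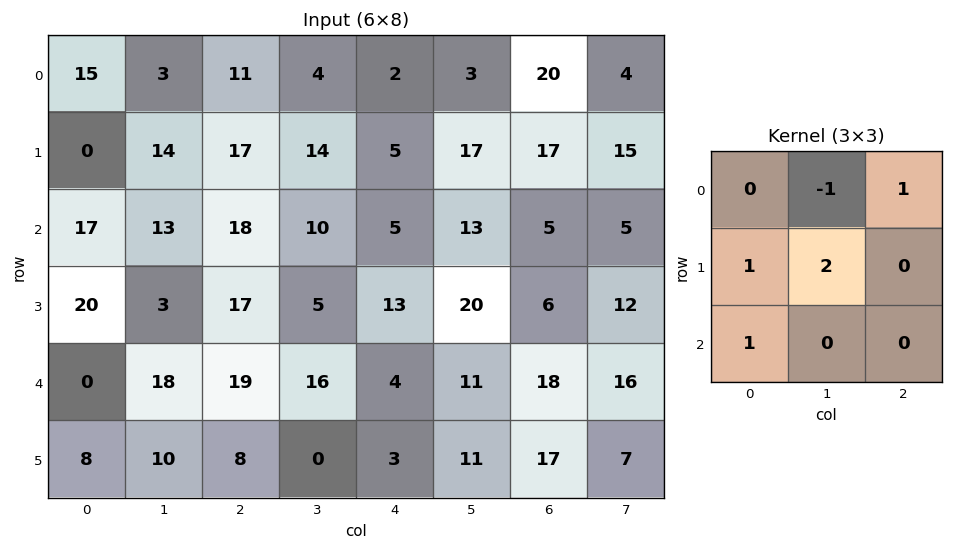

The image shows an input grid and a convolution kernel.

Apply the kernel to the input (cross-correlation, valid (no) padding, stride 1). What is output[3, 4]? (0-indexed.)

The receptive field on the input at this output position is [13 20 6 / 4 11 18 / 3 11 17]. Elementwise product with the kernel and sum: 20·-1 + 6·1 + 4·1 + 11·2 + 3·1.

15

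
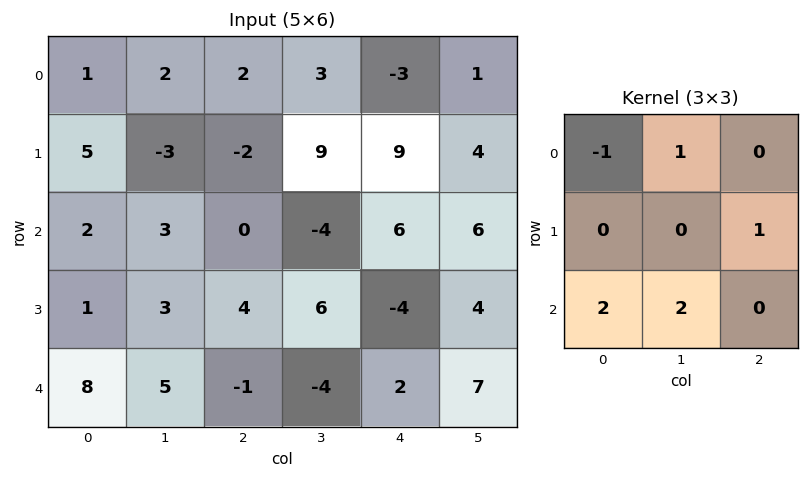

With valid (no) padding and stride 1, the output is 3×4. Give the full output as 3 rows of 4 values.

Output[0,0]: The receptive field on the input at this output position is [1 2 2 / 5 -3 -2 / 2 3 0]. Elementwise product with the kernel and sum: 1·-1 + 2·1 + -2·1 + 2·2 + 3·2.

9 15 2 2
0 11 37 10
31 11 -18 10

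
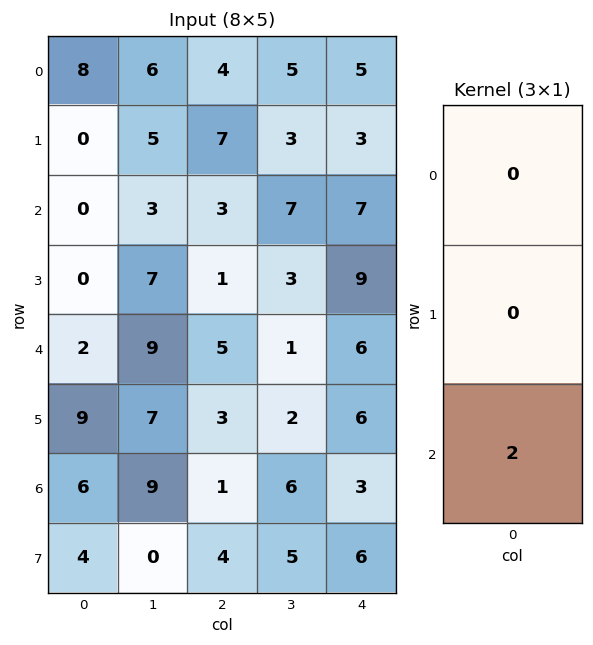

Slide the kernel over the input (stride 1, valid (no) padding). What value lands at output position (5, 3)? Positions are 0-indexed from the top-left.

10

The receptive field on the input at this output position is [2 / 6 / 5]. Elementwise product with the kernel and sum: 5·2.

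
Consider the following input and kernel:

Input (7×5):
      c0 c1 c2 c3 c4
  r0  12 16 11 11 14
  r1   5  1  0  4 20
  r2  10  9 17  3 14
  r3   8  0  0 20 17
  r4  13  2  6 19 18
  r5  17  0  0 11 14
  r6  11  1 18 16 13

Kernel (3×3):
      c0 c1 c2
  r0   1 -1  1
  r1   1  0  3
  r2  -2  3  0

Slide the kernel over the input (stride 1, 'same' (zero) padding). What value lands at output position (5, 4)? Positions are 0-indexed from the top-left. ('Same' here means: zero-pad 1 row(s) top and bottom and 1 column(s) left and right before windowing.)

19

The receptive field on the zero-padded input at this output position is [19 18 0 / 11 14 0 / 16 13 0]. Elementwise product with the kernel and sum: 19·1 + 18·-1 + 0·1 + 11·1 + 0·3 + 16·-2 + 13·3.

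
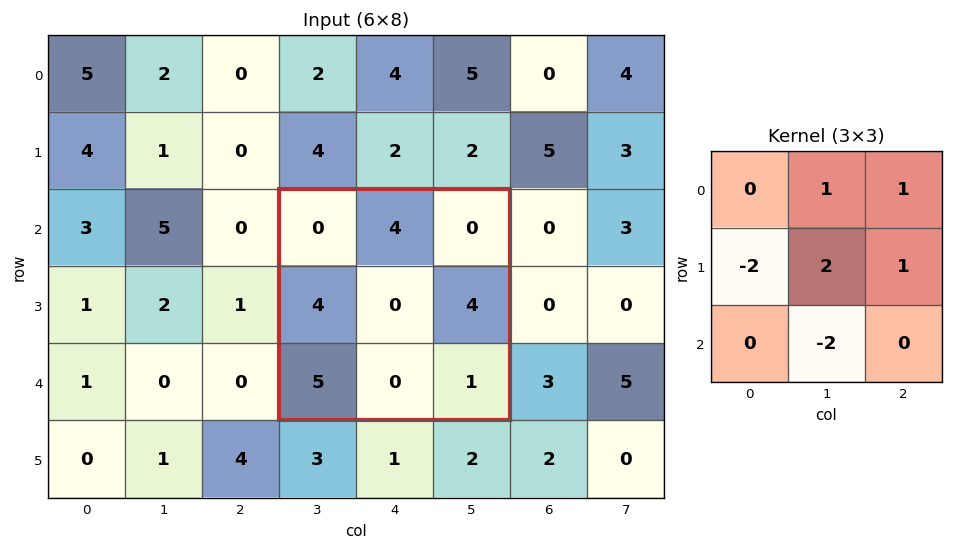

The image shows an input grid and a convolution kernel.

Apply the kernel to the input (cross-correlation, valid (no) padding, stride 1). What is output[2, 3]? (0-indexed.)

0

The receptive field on the input at this output position is [0 4 0 / 4 0 4 / 5 0 1]. Elementwise product with the kernel and sum: 4·1 + 0·1 + 4·-2 + 0·2 + 4·1 + 0·-2.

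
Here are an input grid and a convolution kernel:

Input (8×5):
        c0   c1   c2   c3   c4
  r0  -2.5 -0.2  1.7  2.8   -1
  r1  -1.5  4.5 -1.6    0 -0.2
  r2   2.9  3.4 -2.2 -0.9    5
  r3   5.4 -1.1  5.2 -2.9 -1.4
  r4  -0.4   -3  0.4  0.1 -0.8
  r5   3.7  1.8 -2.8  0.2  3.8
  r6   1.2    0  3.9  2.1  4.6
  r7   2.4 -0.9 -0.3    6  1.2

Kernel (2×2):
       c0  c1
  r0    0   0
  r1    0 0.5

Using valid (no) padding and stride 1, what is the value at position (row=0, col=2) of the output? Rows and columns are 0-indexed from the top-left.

The receptive field on the input at this output position is [1.7 2.8 / -1.6 0]. Elementwise product with the kernel and sum: 0·0.5.

0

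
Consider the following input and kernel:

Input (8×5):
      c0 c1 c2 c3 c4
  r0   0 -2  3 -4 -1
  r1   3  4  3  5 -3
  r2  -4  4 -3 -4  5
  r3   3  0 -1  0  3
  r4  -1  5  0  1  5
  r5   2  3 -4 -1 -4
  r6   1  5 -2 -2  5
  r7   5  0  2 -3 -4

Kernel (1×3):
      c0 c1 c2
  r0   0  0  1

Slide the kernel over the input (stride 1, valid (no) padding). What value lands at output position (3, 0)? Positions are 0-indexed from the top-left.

The receptive field on the input at this output position is [3 0 -1]. Elementwise product with the kernel and sum: -1·1.

-1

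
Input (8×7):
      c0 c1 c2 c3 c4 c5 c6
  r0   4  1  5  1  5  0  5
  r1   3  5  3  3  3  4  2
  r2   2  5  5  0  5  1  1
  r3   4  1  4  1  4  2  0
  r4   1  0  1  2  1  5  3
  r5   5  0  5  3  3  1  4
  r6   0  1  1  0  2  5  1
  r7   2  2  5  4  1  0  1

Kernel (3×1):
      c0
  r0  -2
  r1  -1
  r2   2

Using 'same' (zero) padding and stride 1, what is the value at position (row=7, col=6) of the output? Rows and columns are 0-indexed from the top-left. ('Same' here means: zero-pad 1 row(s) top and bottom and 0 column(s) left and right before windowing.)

-3

The receptive field on the zero-padded input at this output position is [1 / 1 / 0]. Elementwise product with the kernel and sum: 1·-2 + 1·-1 + 0·2.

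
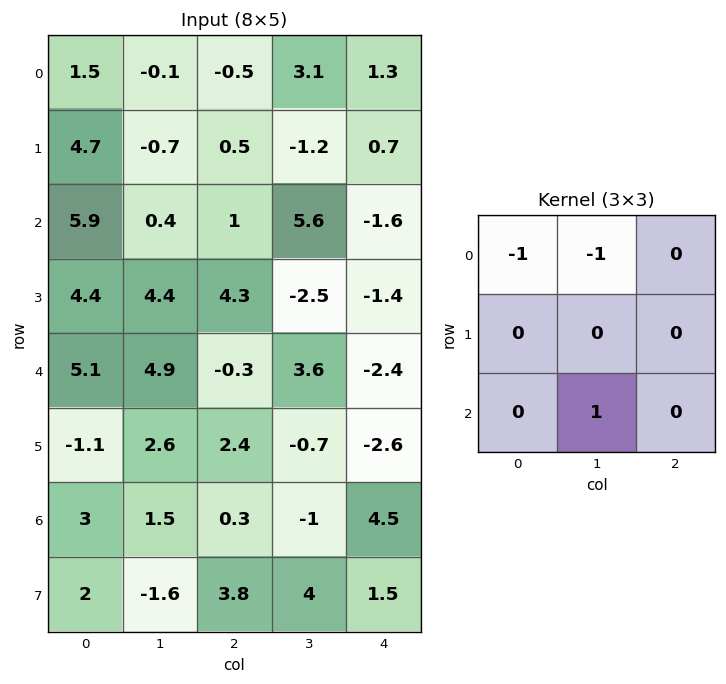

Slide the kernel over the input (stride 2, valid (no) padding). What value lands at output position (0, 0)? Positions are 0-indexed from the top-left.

The receptive field on the input at this output position is [1.5 -0.1 -0.5 / 4.7 -0.7 0.5 / 5.9 0.4 1]. Elementwise product with the kernel and sum: 1.5·-1 + -0.1·-1 + 0.4·1.

-1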